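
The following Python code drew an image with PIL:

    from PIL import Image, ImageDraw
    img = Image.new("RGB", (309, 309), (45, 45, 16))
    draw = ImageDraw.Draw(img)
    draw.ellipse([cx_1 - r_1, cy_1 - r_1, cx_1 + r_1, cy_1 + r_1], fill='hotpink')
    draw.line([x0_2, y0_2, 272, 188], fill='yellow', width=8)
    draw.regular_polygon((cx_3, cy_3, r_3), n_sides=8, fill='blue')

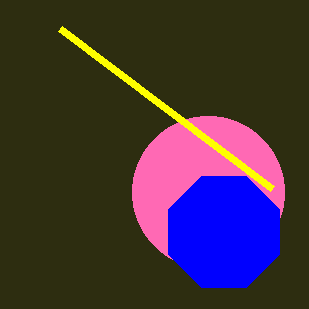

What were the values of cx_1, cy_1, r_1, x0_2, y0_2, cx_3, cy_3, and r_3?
cx_1 = 208, cy_1 = 192, r_1 = 76, x0_2 = 60, y0_2 = 28, cx_3 = 224, cy_3 = 232, r_3 = 60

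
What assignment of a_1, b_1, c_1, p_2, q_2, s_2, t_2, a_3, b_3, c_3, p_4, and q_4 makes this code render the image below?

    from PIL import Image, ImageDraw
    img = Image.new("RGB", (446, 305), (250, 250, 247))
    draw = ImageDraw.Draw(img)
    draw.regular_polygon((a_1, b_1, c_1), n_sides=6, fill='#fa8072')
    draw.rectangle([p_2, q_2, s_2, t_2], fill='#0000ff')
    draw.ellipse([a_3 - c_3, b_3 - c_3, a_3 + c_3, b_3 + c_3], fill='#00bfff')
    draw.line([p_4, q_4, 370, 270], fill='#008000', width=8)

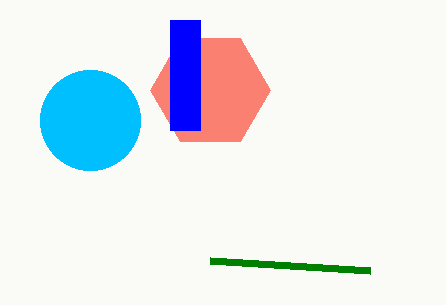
a_1 = 210
b_1 = 90
c_1 = 60
p_2 = 170
q_2 = 20
s_2 = 200
t_2 = 130
a_3 = 90
b_3 = 120
c_3 = 50
p_4 = 210
q_4 = 260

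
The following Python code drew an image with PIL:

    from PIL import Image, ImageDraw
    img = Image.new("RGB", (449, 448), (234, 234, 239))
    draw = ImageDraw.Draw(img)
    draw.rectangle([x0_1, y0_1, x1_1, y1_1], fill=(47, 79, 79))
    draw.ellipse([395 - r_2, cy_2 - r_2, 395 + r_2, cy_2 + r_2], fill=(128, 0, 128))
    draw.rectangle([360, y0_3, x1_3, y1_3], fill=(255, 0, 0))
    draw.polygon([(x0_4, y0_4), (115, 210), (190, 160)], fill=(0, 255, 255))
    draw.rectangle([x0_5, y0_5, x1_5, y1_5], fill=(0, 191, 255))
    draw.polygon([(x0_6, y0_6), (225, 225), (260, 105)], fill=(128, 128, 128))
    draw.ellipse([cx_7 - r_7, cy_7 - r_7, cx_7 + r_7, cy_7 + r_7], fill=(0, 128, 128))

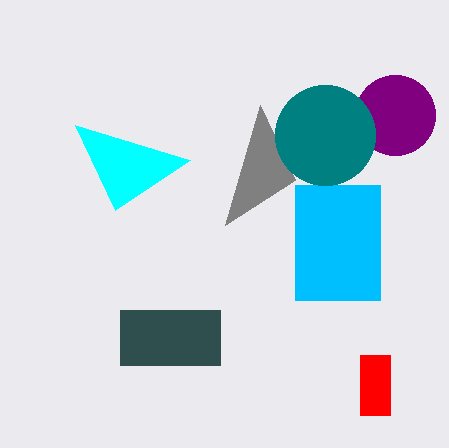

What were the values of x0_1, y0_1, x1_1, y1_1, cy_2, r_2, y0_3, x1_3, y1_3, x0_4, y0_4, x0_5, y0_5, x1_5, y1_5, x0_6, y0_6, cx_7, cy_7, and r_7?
x0_1 = 120; y0_1 = 310; x1_1 = 220; y1_1 = 365; cy_2 = 115; r_2 = 40; y0_3 = 355; x1_3 = 390; y1_3 = 415; x0_4 = 75; y0_4 = 125; x0_5 = 295; y0_5 = 185; x1_5 = 380; y1_5 = 300; x0_6 = 295; y0_6 = 180; cx_7 = 325; cy_7 = 135; r_7 = 50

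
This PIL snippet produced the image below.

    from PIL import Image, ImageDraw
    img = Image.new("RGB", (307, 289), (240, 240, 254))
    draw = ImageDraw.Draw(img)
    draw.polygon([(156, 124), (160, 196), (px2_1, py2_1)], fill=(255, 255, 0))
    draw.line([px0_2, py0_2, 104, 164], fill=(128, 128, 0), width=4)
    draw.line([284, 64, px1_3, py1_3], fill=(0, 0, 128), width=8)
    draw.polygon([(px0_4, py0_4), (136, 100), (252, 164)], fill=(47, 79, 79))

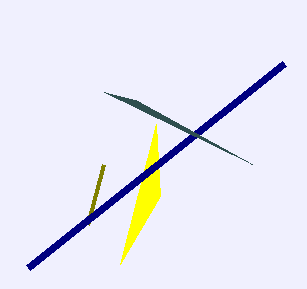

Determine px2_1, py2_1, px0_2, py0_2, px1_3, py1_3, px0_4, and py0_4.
px2_1 = 120
py2_1 = 264
px0_2 = 88
py0_2 = 224
px1_3 = 28
py1_3 = 268
px0_4 = 104
py0_4 = 92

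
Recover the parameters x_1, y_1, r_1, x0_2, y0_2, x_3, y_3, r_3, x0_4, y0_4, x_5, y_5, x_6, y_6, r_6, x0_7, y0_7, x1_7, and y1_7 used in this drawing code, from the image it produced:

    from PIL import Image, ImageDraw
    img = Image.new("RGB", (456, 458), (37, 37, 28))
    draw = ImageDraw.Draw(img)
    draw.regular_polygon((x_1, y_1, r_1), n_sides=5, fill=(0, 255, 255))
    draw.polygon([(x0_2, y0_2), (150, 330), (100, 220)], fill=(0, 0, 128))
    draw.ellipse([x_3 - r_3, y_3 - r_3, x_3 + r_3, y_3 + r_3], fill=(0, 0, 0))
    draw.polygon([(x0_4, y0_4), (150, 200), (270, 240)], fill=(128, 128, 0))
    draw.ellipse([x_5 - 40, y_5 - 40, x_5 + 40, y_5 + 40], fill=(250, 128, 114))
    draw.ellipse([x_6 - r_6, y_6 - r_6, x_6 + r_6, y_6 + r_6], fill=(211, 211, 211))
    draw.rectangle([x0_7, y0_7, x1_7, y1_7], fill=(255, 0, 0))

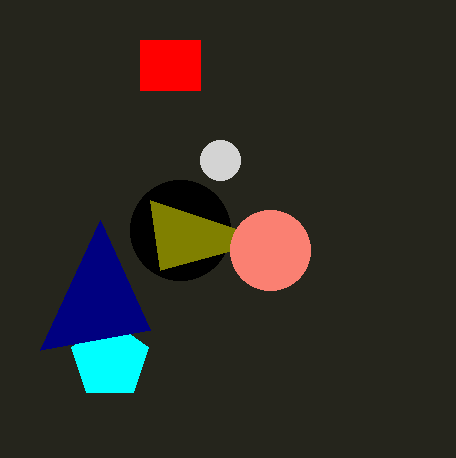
x_1 = 110, y_1 = 360, r_1 = 40, x0_2 = 40, y0_2 = 350, x_3 = 180, y_3 = 230, r_3 = 50, x0_4 = 160, y0_4 = 270, x_5 = 270, y_5 = 250, x_6 = 220, y_6 = 160, r_6 = 20, x0_7 = 140, y0_7 = 40, x1_7 = 200, y1_7 = 90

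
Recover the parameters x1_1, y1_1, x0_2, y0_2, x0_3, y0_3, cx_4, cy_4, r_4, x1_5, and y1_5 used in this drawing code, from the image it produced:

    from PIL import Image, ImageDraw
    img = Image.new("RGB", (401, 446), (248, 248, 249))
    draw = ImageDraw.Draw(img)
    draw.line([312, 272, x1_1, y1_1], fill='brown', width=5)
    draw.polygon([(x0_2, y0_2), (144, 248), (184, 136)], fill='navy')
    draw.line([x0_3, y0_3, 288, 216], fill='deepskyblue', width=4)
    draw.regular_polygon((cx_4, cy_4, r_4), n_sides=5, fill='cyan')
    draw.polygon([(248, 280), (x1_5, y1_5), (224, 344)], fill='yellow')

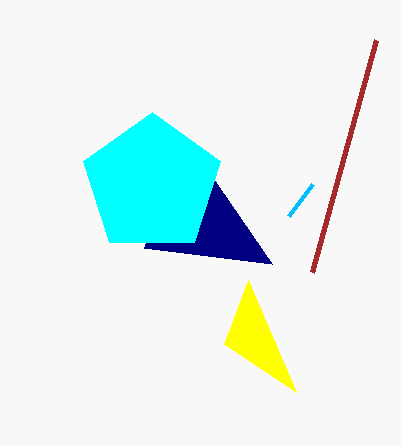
x1_1 = 376, y1_1 = 40, x0_2 = 272, y0_2 = 264, x0_3 = 312, y0_3 = 184, cx_4 = 152, cy_4 = 184, r_4 = 72, x1_5 = 296, y1_5 = 392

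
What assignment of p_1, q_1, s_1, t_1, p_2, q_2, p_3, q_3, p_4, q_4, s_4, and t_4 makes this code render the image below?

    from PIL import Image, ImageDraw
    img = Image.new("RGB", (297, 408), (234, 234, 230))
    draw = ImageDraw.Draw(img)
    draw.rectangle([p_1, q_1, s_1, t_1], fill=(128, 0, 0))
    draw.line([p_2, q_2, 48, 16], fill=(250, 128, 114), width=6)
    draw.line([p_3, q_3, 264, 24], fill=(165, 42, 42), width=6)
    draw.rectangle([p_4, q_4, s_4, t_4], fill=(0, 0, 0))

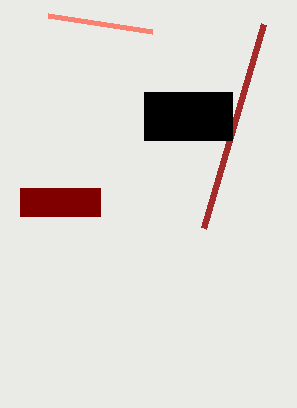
p_1 = 20
q_1 = 188
s_1 = 100
t_1 = 216
p_2 = 152
q_2 = 32
p_3 = 204
q_3 = 228
p_4 = 144
q_4 = 92
s_4 = 232
t_4 = 140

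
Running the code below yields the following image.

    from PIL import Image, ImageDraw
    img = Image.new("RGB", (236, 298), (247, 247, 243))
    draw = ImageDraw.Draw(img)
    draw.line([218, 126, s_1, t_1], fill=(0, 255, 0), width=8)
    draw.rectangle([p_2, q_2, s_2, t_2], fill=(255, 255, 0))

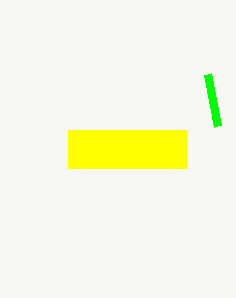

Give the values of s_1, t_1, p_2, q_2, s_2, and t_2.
s_1 = 208, t_1 = 74, p_2 = 68, q_2 = 130, s_2 = 186, t_2 = 168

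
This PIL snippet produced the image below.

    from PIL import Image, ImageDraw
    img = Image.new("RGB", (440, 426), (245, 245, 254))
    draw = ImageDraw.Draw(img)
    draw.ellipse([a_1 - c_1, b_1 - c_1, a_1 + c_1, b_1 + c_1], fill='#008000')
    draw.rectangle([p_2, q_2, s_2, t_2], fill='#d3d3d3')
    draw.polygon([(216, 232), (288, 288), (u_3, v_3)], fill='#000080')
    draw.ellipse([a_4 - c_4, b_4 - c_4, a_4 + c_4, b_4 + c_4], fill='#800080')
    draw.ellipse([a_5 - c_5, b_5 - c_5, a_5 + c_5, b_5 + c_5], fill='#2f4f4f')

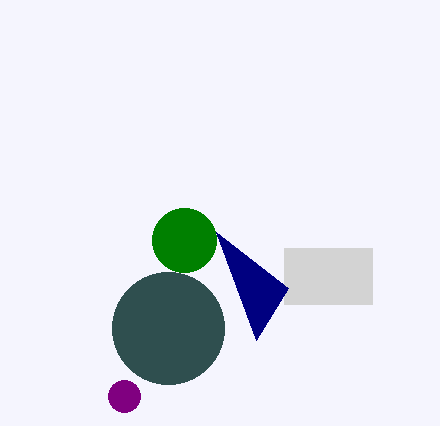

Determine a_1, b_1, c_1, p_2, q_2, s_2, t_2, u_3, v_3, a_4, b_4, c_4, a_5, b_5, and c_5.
a_1 = 184
b_1 = 240
c_1 = 32
p_2 = 284
q_2 = 248
s_2 = 372
t_2 = 304
u_3 = 256
v_3 = 340
a_4 = 124
b_4 = 396
c_4 = 16
a_5 = 168
b_5 = 328
c_5 = 56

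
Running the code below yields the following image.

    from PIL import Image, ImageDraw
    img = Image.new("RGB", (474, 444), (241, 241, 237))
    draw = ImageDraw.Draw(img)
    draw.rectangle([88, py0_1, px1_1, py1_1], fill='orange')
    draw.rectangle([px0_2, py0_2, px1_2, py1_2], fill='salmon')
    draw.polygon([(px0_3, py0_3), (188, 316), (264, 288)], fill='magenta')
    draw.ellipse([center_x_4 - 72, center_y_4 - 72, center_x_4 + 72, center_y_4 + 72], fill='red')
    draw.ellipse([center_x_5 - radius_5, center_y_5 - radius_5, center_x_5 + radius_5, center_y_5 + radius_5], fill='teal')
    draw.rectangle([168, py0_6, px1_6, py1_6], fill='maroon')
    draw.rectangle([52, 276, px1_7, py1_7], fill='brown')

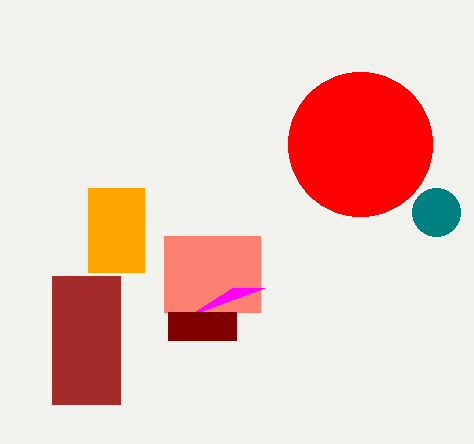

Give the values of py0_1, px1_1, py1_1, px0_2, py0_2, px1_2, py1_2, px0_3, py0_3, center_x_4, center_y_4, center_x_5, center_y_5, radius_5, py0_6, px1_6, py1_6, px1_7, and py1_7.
py0_1 = 188
px1_1 = 144
py1_1 = 272
px0_2 = 164
py0_2 = 236
px1_2 = 260
py1_2 = 312
px0_3 = 232
py0_3 = 288
center_x_4 = 360
center_y_4 = 144
center_x_5 = 436
center_y_5 = 212
radius_5 = 24
py0_6 = 312
px1_6 = 236
py1_6 = 340
px1_7 = 120
py1_7 = 404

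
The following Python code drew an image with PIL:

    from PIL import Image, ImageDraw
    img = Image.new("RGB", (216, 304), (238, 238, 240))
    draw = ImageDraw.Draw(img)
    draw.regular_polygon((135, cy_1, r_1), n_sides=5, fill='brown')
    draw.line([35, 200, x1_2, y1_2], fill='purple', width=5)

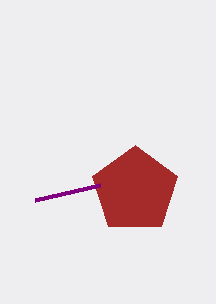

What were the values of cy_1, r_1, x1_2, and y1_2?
cy_1 = 190, r_1 = 45, x1_2 = 100, y1_2 = 185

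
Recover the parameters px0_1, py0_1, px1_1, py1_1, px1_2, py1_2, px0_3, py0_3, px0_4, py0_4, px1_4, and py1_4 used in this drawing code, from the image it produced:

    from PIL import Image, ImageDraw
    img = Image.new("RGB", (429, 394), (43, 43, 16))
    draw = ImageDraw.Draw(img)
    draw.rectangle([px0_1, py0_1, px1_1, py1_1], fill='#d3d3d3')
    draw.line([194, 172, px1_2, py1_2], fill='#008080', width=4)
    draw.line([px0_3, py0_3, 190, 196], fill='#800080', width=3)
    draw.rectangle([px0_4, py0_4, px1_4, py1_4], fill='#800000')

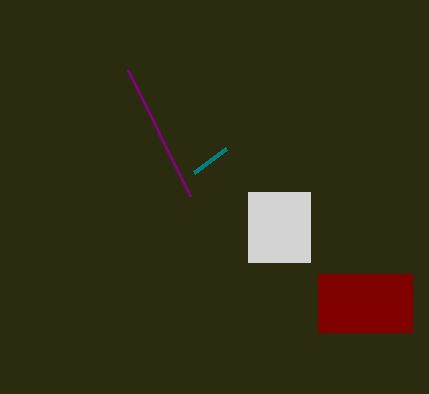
px0_1 = 248; py0_1 = 192; px1_1 = 310; py1_1 = 262; px1_2 = 226; py1_2 = 148; px0_3 = 128; py0_3 = 70; px0_4 = 318; py0_4 = 274; px1_4 = 412; py1_4 = 332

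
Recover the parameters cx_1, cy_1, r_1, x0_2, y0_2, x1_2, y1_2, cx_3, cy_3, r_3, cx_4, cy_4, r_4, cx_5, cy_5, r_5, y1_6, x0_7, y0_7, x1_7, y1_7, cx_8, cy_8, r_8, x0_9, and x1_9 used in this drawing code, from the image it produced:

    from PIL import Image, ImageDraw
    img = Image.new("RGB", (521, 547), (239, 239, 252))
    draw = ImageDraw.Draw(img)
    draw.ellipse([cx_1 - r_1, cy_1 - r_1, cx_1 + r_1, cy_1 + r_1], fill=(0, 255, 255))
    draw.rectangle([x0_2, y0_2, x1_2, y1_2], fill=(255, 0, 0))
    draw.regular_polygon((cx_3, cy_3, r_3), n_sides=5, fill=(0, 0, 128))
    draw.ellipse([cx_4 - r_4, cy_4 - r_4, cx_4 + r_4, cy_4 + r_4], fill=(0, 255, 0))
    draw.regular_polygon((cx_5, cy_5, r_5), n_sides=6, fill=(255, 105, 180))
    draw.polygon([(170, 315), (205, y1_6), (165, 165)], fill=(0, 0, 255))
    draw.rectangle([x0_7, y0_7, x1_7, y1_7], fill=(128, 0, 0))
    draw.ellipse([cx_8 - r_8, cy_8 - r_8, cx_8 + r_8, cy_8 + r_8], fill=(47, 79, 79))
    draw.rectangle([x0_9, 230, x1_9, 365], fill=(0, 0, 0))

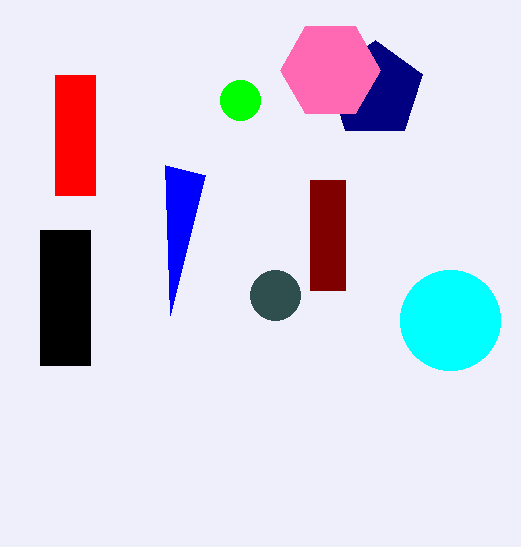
cx_1 = 450, cy_1 = 320, r_1 = 50, x0_2 = 55, y0_2 = 75, x1_2 = 95, y1_2 = 195, cx_3 = 375, cy_3 = 90, r_3 = 50, cx_4 = 240, cy_4 = 100, r_4 = 20, cx_5 = 330, cy_5 = 70, r_5 = 50, y1_6 = 175, x0_7 = 310, y0_7 = 180, x1_7 = 345, y1_7 = 290, cx_8 = 275, cy_8 = 295, r_8 = 25, x0_9 = 40, x1_9 = 90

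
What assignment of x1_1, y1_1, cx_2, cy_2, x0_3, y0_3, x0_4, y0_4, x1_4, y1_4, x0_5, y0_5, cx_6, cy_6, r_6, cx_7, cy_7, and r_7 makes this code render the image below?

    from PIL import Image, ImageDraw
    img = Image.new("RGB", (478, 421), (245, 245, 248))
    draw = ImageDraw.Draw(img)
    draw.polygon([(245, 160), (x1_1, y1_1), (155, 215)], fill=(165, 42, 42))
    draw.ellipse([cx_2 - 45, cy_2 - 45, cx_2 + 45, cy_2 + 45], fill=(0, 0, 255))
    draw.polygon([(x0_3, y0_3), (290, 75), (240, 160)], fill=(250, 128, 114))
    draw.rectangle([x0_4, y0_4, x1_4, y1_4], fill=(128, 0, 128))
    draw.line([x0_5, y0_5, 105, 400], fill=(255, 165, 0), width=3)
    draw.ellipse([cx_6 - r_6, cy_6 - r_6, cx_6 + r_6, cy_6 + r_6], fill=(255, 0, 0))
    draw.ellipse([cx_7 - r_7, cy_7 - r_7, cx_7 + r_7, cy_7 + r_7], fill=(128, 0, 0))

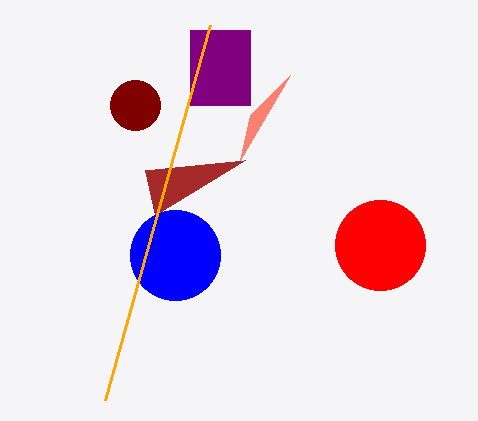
x1_1 = 145
y1_1 = 170
cx_2 = 175
cy_2 = 255
x0_3 = 250
y0_3 = 115
x0_4 = 190
y0_4 = 30
x1_4 = 250
y1_4 = 105
x0_5 = 210
y0_5 = 25
cx_6 = 380
cy_6 = 245
r_6 = 45
cx_7 = 135
cy_7 = 105
r_7 = 25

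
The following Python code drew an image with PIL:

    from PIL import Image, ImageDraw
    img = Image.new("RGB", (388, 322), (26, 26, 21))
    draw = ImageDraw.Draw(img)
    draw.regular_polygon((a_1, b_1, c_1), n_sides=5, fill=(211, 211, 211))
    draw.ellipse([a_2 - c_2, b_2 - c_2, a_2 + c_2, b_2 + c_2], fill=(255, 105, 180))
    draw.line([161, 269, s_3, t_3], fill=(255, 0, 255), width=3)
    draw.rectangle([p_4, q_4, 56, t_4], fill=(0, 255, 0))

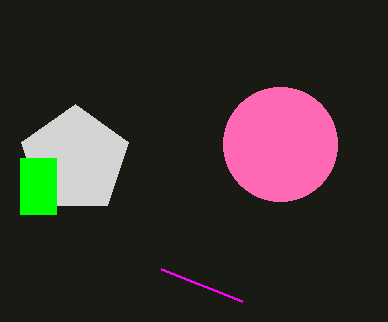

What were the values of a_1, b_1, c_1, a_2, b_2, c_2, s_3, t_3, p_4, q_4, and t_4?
a_1 = 75; b_1 = 160; c_1 = 56; a_2 = 280; b_2 = 144; c_2 = 57; s_3 = 242; t_3 = 301; p_4 = 20; q_4 = 158; t_4 = 214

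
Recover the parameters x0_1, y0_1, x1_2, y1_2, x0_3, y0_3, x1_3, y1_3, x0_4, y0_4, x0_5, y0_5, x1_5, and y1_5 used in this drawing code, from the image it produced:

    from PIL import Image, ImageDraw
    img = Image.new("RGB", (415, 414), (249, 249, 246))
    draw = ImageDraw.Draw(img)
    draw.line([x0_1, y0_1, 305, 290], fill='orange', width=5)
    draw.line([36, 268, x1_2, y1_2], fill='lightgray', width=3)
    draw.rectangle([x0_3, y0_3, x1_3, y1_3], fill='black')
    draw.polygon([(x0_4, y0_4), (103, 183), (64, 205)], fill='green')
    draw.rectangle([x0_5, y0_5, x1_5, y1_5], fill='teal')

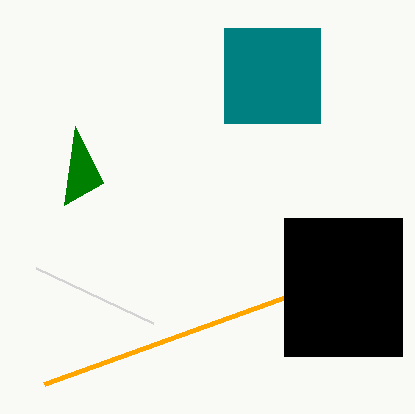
x0_1 = 44; y0_1 = 384; x1_2 = 153; y1_2 = 323; x0_3 = 284; y0_3 = 218; x1_3 = 402; y1_3 = 356; x0_4 = 75; y0_4 = 126; x0_5 = 224; y0_5 = 28; x1_5 = 320; y1_5 = 123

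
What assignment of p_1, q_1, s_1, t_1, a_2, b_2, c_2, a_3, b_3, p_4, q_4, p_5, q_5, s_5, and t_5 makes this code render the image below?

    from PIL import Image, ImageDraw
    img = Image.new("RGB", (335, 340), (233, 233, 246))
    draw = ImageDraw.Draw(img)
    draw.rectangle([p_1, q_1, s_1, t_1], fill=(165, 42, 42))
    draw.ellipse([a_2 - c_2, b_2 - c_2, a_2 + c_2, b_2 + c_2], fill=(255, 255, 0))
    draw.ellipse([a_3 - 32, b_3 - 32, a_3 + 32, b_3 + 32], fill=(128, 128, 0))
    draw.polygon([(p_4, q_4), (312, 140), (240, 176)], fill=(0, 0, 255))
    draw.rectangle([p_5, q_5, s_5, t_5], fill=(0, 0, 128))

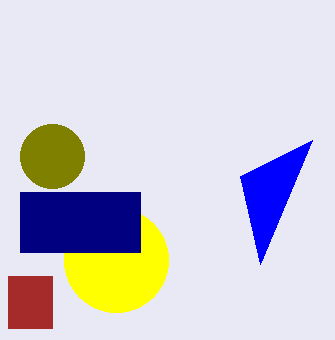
p_1 = 8
q_1 = 276
s_1 = 52
t_1 = 328
a_2 = 116
b_2 = 260
c_2 = 52
a_3 = 52
b_3 = 156
p_4 = 260
q_4 = 264
p_5 = 20
q_5 = 192
s_5 = 140
t_5 = 252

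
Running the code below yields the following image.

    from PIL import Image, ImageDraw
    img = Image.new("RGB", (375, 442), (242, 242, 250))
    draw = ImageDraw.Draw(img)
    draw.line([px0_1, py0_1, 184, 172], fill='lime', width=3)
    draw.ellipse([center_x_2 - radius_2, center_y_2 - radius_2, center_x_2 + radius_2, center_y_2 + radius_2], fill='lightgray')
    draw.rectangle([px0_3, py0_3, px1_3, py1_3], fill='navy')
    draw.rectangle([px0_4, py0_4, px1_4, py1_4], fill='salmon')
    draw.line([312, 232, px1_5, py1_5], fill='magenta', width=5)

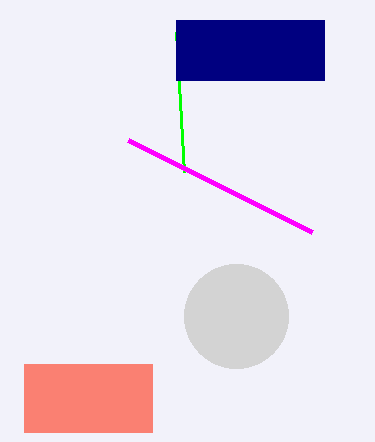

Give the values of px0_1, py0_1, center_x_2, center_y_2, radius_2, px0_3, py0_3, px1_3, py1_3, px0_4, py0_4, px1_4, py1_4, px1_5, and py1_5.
px0_1 = 176
py0_1 = 32
center_x_2 = 236
center_y_2 = 316
radius_2 = 52
px0_3 = 176
py0_3 = 20
px1_3 = 324
py1_3 = 80
px0_4 = 24
py0_4 = 364
px1_4 = 152
py1_4 = 432
px1_5 = 128
py1_5 = 140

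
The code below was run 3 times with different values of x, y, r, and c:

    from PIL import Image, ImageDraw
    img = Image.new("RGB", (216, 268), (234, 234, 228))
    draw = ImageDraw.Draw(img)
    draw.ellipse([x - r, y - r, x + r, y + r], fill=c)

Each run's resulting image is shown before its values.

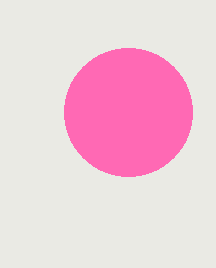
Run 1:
x = 128
y = 112
r = 64
c = 'hotpink'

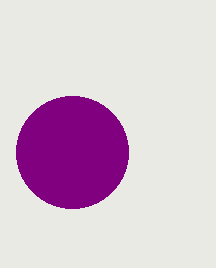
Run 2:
x = 72; y = 152; r = 56; c = 'purple'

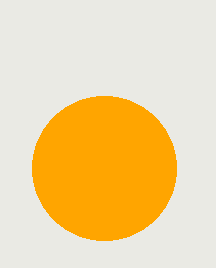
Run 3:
x = 104, y = 168, r = 72, c = 'orange'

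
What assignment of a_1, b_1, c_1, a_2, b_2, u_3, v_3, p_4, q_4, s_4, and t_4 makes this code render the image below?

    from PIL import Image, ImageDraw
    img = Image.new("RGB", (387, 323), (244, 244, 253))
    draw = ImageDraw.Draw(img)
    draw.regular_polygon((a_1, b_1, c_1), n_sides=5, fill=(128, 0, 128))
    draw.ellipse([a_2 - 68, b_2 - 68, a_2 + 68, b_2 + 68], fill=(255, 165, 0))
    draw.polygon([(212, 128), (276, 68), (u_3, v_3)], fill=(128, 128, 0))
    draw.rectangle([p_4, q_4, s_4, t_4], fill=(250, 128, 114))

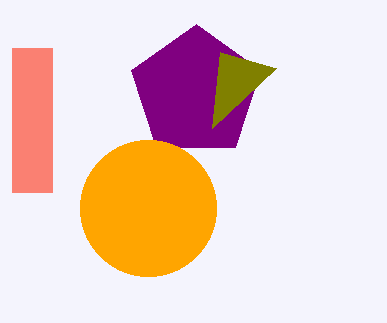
a_1 = 196; b_1 = 92; c_1 = 68; a_2 = 148; b_2 = 208; u_3 = 220; v_3 = 52; p_4 = 12; q_4 = 48; s_4 = 52; t_4 = 192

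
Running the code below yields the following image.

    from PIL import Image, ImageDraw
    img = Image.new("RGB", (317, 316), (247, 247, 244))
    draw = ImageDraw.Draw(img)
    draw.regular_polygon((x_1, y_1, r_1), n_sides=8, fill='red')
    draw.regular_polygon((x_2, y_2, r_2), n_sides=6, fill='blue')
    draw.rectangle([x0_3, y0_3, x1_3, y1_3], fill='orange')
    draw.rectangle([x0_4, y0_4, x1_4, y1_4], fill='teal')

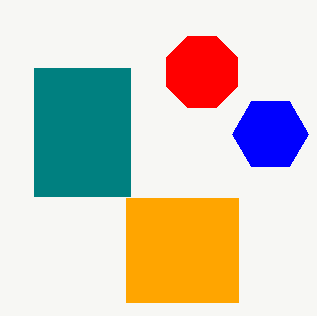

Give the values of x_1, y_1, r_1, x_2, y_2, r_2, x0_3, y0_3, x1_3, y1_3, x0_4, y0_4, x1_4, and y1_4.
x_1 = 202
y_1 = 72
r_1 = 38
x_2 = 270
y_2 = 134
r_2 = 38
x0_3 = 126
y0_3 = 198
x1_3 = 238
y1_3 = 302
x0_4 = 34
y0_4 = 68
x1_4 = 130
y1_4 = 196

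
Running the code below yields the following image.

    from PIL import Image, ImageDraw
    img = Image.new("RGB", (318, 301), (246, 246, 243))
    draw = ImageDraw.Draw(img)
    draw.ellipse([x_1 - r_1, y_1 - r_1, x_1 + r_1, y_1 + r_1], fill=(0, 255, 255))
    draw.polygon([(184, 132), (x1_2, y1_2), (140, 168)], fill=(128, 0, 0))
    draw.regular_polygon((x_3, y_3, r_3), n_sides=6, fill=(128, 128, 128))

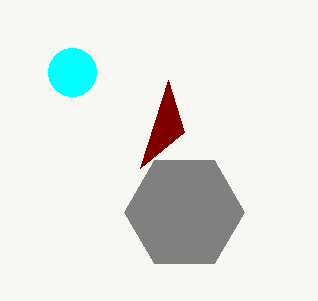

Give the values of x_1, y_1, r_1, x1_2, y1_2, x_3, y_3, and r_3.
x_1 = 72, y_1 = 72, r_1 = 24, x1_2 = 168, y1_2 = 80, x_3 = 184, y_3 = 212, r_3 = 60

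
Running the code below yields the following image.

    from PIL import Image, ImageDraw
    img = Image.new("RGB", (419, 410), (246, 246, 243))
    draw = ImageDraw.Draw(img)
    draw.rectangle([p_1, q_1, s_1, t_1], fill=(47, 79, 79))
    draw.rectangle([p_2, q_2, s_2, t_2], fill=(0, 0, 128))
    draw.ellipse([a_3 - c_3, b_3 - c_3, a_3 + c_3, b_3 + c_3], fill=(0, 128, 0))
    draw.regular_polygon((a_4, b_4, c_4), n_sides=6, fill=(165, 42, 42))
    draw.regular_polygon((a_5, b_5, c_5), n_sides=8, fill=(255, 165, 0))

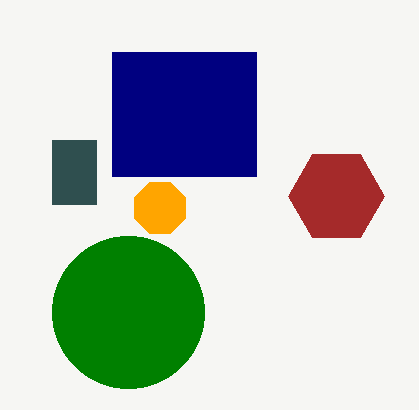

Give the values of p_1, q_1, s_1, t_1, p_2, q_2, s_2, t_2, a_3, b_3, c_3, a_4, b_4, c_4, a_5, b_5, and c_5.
p_1 = 52; q_1 = 140; s_1 = 96; t_1 = 204; p_2 = 112; q_2 = 52; s_2 = 256; t_2 = 176; a_3 = 128; b_3 = 312; c_3 = 76; a_4 = 336; b_4 = 196; c_4 = 48; a_5 = 160; b_5 = 208; c_5 = 28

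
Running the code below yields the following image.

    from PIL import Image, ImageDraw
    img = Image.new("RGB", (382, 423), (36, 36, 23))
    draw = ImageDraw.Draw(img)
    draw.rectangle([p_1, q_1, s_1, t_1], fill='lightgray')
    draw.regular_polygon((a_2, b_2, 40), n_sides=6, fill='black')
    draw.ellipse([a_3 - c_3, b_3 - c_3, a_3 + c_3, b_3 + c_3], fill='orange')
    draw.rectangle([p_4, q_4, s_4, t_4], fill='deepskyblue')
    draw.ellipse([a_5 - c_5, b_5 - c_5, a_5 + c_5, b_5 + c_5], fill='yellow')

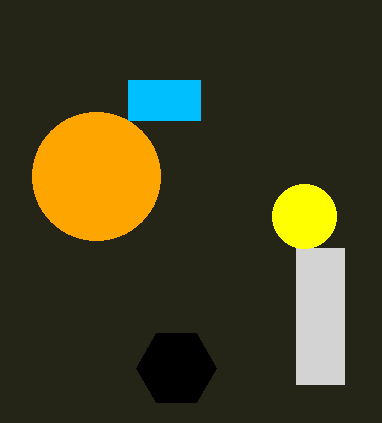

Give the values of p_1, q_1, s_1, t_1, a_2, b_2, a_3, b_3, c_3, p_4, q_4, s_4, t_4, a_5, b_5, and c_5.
p_1 = 296; q_1 = 248; s_1 = 344; t_1 = 384; a_2 = 176; b_2 = 368; a_3 = 96; b_3 = 176; c_3 = 64; p_4 = 128; q_4 = 80; s_4 = 200; t_4 = 120; a_5 = 304; b_5 = 216; c_5 = 32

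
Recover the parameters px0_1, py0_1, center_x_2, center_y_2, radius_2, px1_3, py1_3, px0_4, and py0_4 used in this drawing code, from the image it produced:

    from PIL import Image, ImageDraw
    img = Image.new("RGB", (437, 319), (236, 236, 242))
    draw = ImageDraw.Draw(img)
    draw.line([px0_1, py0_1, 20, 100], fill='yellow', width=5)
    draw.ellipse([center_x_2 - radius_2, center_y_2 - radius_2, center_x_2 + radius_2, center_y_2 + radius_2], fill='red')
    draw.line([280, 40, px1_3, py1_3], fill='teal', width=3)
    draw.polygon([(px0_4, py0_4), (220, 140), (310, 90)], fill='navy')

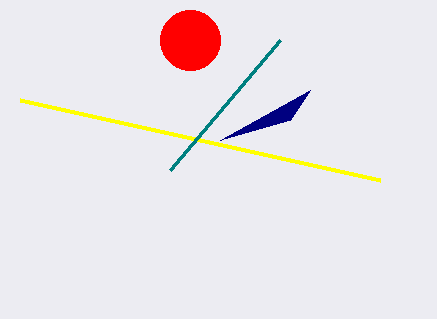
px0_1 = 380; py0_1 = 180; center_x_2 = 190; center_y_2 = 40; radius_2 = 30; px1_3 = 170; py1_3 = 170; px0_4 = 290; py0_4 = 120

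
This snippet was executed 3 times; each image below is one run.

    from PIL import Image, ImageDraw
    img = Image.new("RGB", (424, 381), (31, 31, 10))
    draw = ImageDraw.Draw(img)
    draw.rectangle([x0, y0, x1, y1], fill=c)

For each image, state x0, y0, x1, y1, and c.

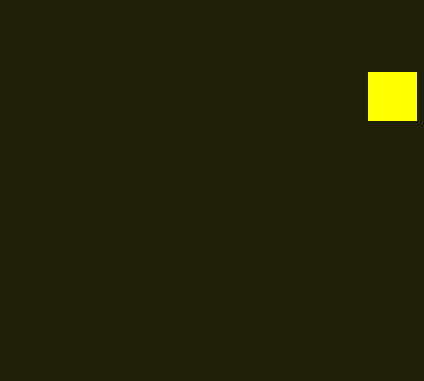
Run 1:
x0 = 368, y0 = 72, x1 = 416, y1 = 120, c = 'yellow'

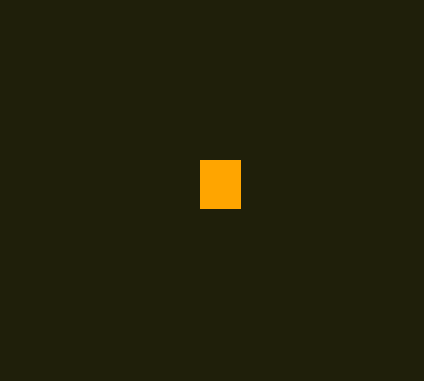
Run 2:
x0 = 200
y0 = 160
x1 = 240
y1 = 208
c = 'orange'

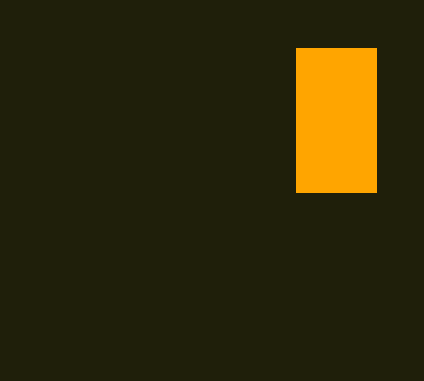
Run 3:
x0 = 296; y0 = 48; x1 = 376; y1 = 192; c = 'orange'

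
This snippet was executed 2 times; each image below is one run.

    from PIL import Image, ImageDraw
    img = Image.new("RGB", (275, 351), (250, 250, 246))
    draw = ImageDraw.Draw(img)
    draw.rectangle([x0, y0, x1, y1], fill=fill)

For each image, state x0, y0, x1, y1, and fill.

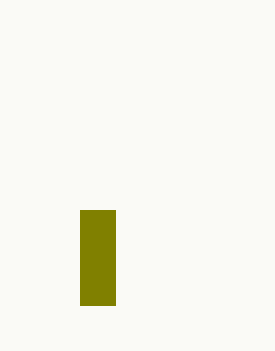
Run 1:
x0 = 80
y0 = 210
x1 = 115
y1 = 305
fill = 'olive'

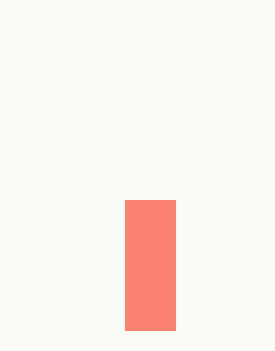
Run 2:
x0 = 125; y0 = 200; x1 = 175; y1 = 330; fill = 'salmon'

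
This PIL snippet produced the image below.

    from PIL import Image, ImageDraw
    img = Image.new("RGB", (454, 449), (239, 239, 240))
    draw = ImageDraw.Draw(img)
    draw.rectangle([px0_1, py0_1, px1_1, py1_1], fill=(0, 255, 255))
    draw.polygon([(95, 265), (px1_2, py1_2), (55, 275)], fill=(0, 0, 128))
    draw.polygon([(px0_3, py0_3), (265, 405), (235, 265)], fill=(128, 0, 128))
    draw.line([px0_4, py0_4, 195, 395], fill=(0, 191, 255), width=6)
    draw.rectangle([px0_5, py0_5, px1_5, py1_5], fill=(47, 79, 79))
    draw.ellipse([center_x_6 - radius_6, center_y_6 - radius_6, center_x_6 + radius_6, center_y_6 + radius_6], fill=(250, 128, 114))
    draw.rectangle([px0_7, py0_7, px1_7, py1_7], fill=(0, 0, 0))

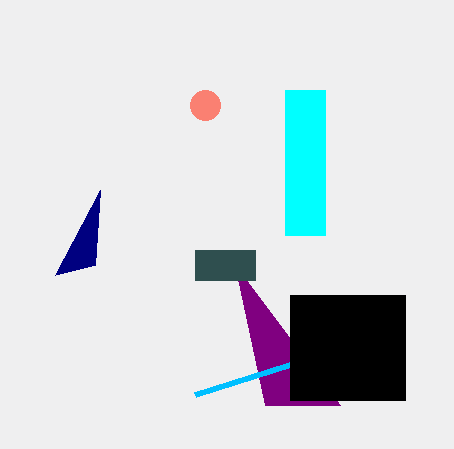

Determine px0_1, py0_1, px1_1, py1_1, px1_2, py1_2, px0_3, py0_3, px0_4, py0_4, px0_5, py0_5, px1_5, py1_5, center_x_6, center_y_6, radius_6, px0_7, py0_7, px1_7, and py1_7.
px0_1 = 285
py0_1 = 90
px1_1 = 325
py1_1 = 235
px1_2 = 100
py1_2 = 190
px0_3 = 340
py0_3 = 405
px0_4 = 290
py0_4 = 365
px0_5 = 195
py0_5 = 250
px1_5 = 255
py1_5 = 280
center_x_6 = 205
center_y_6 = 105
radius_6 = 15
px0_7 = 290
py0_7 = 295
px1_7 = 405
py1_7 = 400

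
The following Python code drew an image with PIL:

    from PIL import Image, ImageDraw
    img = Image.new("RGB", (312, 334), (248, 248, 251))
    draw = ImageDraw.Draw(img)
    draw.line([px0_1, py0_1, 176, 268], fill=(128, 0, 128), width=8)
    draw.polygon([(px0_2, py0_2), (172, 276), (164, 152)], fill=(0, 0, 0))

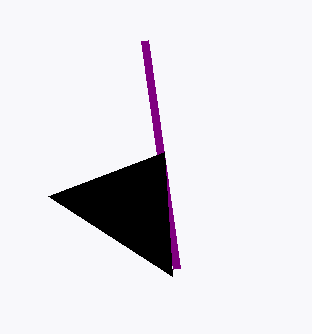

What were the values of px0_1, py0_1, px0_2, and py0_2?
px0_1 = 144; py0_1 = 40; px0_2 = 48; py0_2 = 196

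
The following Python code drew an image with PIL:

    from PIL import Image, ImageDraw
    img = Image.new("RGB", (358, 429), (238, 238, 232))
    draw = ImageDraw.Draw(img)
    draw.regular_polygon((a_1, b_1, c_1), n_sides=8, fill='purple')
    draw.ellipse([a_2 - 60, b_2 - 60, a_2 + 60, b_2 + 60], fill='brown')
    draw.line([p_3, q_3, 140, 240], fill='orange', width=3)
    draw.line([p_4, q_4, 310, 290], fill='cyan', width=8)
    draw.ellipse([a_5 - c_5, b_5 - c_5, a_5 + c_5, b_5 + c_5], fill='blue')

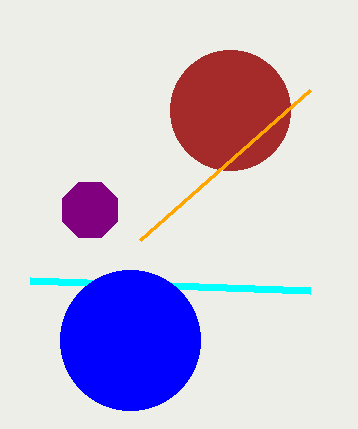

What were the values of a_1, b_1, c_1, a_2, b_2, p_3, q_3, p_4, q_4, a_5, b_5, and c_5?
a_1 = 90; b_1 = 210; c_1 = 30; a_2 = 230; b_2 = 110; p_3 = 310; q_3 = 90; p_4 = 30; q_4 = 280; a_5 = 130; b_5 = 340; c_5 = 70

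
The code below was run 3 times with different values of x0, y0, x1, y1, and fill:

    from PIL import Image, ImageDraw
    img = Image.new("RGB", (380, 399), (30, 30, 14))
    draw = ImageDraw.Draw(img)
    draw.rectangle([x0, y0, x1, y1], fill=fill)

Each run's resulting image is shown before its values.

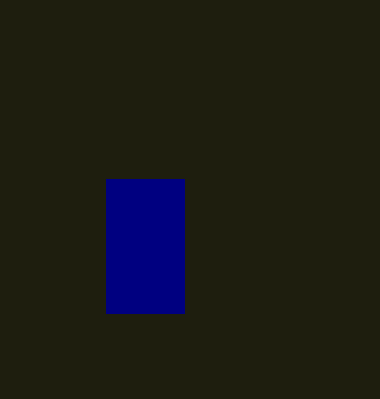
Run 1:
x0 = 106, y0 = 179, x1 = 184, y1 = 313, fill = 'navy'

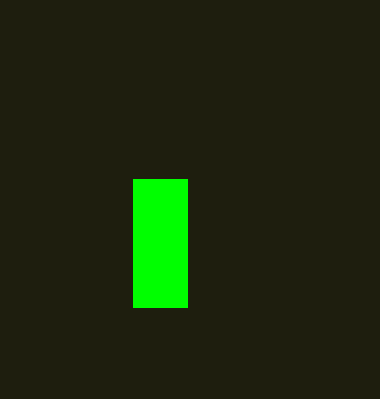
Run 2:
x0 = 133; y0 = 179; x1 = 187; y1 = 307; fill = 'lime'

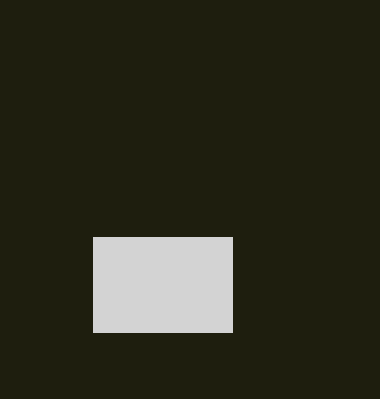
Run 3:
x0 = 93, y0 = 237, x1 = 232, y1 = 332, fill = 'lightgray'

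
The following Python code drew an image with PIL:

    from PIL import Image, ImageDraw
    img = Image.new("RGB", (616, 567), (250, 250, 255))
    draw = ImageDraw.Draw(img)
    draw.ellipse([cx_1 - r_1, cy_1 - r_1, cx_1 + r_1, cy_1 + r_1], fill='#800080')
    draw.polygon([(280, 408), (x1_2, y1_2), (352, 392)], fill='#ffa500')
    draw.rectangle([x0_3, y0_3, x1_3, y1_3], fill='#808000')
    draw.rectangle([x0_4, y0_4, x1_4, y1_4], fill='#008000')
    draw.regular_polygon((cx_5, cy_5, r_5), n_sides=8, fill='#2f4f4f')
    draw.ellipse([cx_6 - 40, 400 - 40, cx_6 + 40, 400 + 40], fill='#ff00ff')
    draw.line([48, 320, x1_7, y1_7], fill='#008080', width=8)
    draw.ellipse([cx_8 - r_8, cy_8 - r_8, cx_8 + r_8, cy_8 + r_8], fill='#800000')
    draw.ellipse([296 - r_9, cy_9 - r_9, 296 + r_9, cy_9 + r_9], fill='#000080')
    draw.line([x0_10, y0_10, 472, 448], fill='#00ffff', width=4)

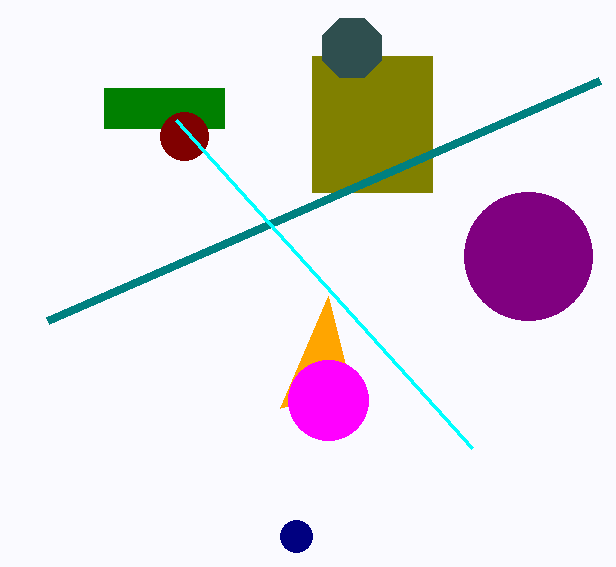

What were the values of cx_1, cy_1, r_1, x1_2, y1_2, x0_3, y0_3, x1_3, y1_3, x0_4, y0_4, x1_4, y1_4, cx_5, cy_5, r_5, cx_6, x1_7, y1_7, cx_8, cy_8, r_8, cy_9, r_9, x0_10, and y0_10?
cx_1 = 528; cy_1 = 256; r_1 = 64; x1_2 = 328; y1_2 = 296; x0_3 = 312; y0_3 = 56; x1_3 = 432; y1_3 = 192; x0_4 = 104; y0_4 = 88; x1_4 = 224; y1_4 = 128; cx_5 = 352; cy_5 = 48; r_5 = 32; cx_6 = 328; x1_7 = 600; y1_7 = 80; cx_8 = 184; cy_8 = 136; r_8 = 24; cy_9 = 536; r_9 = 16; x0_10 = 176; y0_10 = 120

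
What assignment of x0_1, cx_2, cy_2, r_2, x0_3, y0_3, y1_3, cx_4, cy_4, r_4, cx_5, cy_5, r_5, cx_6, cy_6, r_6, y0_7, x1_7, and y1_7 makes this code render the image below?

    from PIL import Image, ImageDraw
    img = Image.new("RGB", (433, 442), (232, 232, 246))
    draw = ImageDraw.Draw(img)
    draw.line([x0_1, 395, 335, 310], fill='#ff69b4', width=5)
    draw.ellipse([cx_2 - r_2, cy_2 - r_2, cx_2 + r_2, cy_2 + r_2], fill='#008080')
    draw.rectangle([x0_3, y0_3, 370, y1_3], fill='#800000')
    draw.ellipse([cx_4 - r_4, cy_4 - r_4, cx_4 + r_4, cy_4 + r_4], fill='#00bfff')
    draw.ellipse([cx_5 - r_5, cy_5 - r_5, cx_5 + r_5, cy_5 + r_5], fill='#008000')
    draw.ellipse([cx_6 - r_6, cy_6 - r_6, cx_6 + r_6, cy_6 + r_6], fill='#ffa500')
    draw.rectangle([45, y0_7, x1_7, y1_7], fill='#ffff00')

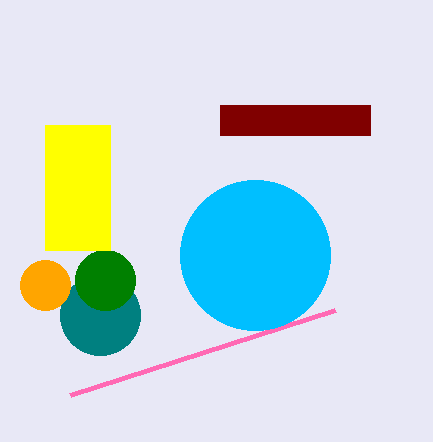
x0_1 = 70; cx_2 = 100; cy_2 = 315; r_2 = 40; x0_3 = 220; y0_3 = 105; y1_3 = 135; cx_4 = 255; cy_4 = 255; r_4 = 75; cx_5 = 105; cy_5 = 280; r_5 = 30; cx_6 = 45; cy_6 = 285; r_6 = 25; y0_7 = 125; x1_7 = 110; y1_7 = 250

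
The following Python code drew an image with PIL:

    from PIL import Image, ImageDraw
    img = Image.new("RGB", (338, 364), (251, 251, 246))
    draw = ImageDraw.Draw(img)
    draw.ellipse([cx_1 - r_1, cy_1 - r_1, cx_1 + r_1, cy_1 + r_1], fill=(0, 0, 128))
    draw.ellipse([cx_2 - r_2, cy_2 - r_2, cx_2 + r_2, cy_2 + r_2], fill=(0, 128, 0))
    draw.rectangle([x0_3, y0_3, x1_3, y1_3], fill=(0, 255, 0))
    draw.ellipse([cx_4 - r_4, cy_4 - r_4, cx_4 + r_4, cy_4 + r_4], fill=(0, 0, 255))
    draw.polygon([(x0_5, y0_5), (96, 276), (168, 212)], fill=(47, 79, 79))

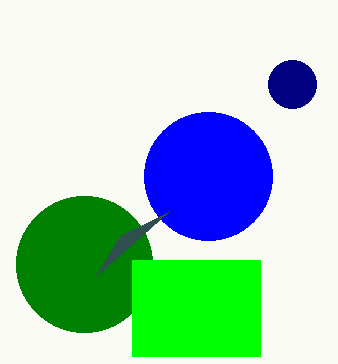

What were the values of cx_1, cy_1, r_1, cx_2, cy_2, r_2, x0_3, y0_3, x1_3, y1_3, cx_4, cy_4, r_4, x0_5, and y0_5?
cx_1 = 292, cy_1 = 84, r_1 = 24, cx_2 = 84, cy_2 = 264, r_2 = 68, x0_3 = 132, y0_3 = 260, x1_3 = 260, y1_3 = 356, cx_4 = 208, cy_4 = 176, r_4 = 64, x0_5 = 120, y0_5 = 236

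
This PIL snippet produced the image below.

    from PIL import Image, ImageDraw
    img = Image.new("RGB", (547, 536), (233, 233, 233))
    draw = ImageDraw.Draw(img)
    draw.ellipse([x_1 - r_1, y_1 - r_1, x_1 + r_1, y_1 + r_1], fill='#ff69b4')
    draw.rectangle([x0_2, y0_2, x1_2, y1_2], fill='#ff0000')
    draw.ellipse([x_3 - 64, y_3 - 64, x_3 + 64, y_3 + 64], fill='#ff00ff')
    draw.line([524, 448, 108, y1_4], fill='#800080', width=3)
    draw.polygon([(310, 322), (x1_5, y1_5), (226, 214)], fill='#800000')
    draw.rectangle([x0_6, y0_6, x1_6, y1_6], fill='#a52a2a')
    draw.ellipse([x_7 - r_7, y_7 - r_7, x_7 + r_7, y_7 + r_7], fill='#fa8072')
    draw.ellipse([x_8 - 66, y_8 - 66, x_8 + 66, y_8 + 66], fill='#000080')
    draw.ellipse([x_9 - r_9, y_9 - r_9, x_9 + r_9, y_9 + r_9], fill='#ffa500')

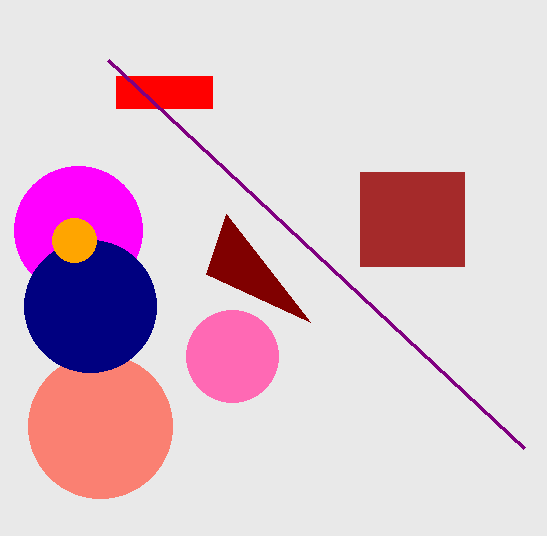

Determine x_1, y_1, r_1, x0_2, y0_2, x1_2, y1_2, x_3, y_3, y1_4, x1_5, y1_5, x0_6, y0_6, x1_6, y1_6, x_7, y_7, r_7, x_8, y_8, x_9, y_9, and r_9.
x_1 = 232
y_1 = 356
r_1 = 46
x0_2 = 116
y0_2 = 76
x1_2 = 212
y1_2 = 108
x_3 = 78
y_3 = 230
y1_4 = 60
x1_5 = 206
y1_5 = 274
x0_6 = 360
y0_6 = 172
x1_6 = 464
y1_6 = 266
x_7 = 100
y_7 = 426
r_7 = 72
x_8 = 90
y_8 = 306
x_9 = 74
y_9 = 240
r_9 = 22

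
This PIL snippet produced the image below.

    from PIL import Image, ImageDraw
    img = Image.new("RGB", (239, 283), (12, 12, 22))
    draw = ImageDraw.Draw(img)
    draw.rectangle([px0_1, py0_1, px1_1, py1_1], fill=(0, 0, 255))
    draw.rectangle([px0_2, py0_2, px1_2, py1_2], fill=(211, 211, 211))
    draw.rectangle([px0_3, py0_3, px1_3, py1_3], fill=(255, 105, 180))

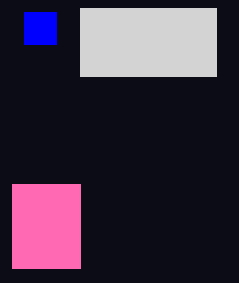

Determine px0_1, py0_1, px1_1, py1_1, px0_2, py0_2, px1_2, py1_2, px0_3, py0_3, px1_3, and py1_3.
px0_1 = 24, py0_1 = 12, px1_1 = 56, py1_1 = 44, px0_2 = 80, py0_2 = 8, px1_2 = 216, py1_2 = 76, px0_3 = 12, py0_3 = 184, px1_3 = 80, py1_3 = 268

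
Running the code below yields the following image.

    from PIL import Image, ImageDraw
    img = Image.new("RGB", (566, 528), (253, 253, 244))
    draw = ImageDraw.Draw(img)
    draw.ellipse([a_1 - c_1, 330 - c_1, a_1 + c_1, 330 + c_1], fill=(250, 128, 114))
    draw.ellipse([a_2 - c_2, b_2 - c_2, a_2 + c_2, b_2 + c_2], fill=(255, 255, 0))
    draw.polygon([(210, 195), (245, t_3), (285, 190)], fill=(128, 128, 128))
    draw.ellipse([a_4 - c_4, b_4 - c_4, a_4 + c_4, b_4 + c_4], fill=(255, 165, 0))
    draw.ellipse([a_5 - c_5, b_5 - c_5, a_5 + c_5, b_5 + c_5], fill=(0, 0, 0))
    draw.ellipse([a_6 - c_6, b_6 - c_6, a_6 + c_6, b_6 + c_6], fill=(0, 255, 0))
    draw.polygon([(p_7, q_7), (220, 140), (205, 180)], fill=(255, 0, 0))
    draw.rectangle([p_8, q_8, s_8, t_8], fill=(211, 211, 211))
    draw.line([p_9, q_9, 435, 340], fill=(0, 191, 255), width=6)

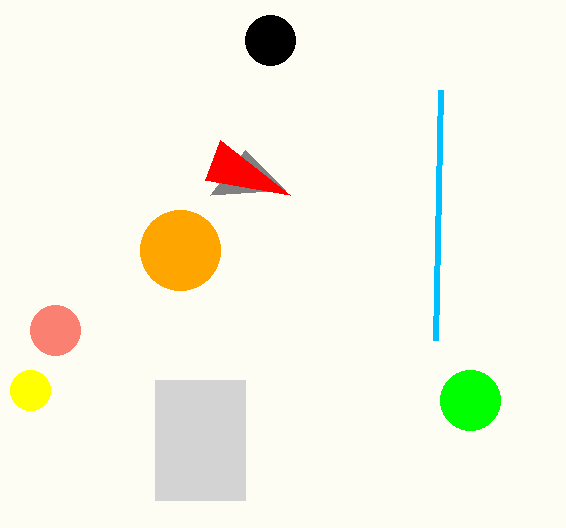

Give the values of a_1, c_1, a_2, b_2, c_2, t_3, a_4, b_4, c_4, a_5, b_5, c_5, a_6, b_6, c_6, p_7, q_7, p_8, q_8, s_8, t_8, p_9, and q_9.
a_1 = 55; c_1 = 25; a_2 = 30; b_2 = 390; c_2 = 20; t_3 = 150; a_4 = 180; b_4 = 250; c_4 = 40; a_5 = 270; b_5 = 40; c_5 = 25; a_6 = 470; b_6 = 400; c_6 = 30; p_7 = 290; q_7 = 195; p_8 = 155; q_8 = 380; s_8 = 245; t_8 = 500; p_9 = 440; q_9 = 90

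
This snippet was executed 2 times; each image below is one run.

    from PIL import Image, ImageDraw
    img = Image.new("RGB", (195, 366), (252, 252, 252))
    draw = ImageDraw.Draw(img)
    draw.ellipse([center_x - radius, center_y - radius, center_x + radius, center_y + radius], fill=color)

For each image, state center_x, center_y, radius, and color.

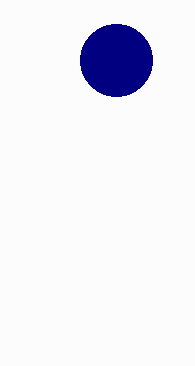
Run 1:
center_x = 116; center_y = 60; radius = 36; color = 'navy'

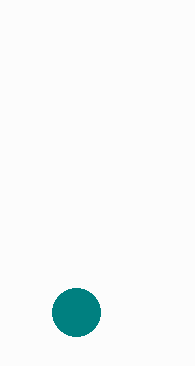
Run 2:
center_x = 76; center_y = 312; radius = 24; color = 'teal'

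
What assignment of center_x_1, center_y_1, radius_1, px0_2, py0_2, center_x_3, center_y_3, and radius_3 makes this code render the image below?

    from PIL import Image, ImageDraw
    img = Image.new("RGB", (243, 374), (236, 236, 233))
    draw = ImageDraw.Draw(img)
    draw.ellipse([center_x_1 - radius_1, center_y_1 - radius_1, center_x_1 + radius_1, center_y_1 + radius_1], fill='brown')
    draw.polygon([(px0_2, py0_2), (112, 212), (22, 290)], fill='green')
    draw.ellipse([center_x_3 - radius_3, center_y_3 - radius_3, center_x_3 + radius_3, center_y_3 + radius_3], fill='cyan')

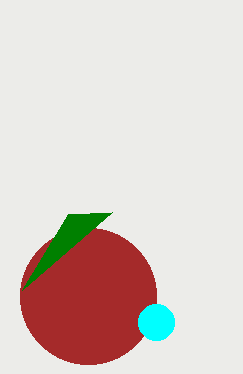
center_x_1 = 88; center_y_1 = 296; radius_1 = 68; px0_2 = 68; py0_2 = 214; center_x_3 = 156; center_y_3 = 322; radius_3 = 18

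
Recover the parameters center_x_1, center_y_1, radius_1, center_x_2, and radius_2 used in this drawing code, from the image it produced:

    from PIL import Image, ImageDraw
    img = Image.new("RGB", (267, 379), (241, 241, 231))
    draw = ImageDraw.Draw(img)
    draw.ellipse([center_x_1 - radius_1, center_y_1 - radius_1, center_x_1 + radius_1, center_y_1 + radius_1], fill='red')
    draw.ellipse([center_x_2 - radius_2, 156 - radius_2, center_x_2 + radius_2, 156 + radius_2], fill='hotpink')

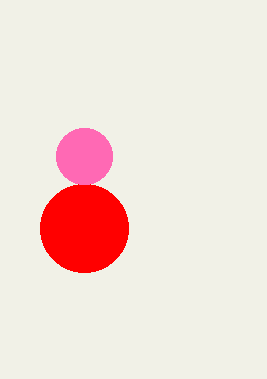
center_x_1 = 84
center_y_1 = 228
radius_1 = 44
center_x_2 = 84
radius_2 = 28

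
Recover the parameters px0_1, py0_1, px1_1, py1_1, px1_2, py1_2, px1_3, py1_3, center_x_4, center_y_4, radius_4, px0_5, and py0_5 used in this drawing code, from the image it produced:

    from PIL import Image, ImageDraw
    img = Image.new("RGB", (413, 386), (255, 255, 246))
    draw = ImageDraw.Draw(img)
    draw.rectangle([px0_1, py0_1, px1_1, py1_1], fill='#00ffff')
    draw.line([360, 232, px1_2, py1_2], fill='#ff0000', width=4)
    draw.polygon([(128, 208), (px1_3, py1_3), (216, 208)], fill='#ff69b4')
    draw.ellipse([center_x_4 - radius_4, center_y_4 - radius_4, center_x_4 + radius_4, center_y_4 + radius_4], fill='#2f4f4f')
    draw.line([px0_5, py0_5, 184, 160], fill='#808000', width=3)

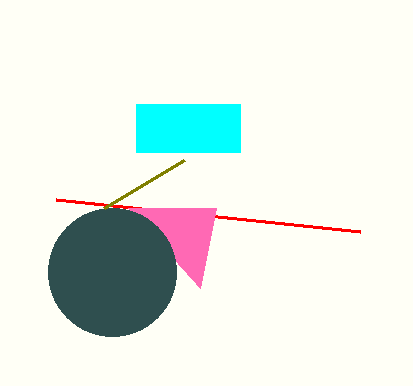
px0_1 = 136
py0_1 = 104
px1_1 = 240
py1_1 = 152
px1_2 = 56
py1_2 = 200
px1_3 = 200
py1_3 = 288
center_x_4 = 112
center_y_4 = 272
radius_4 = 64
px0_5 = 104
py0_5 = 208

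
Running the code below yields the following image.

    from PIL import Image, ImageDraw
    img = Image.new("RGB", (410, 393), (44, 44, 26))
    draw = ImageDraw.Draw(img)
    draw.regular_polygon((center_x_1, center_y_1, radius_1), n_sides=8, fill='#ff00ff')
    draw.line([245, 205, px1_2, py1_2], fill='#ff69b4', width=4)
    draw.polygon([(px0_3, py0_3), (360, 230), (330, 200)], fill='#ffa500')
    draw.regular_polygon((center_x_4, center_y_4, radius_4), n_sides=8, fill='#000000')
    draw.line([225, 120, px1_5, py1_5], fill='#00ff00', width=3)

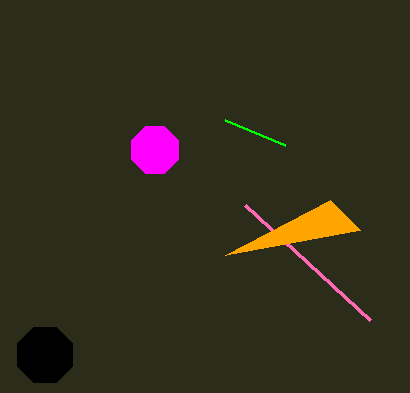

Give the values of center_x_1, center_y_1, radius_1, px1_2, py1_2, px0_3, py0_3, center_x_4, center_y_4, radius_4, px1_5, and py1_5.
center_x_1 = 155, center_y_1 = 150, radius_1 = 25, px1_2 = 370, py1_2 = 320, px0_3 = 225, py0_3 = 255, center_x_4 = 45, center_y_4 = 355, radius_4 = 30, px1_5 = 285, py1_5 = 145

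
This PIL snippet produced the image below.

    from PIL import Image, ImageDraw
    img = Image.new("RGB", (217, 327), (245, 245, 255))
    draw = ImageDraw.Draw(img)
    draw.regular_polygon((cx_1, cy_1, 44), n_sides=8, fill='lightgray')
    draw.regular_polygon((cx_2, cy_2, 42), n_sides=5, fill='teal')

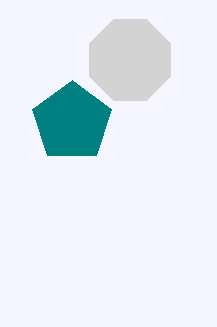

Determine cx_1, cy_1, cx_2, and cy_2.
cx_1 = 130; cy_1 = 60; cx_2 = 72; cy_2 = 122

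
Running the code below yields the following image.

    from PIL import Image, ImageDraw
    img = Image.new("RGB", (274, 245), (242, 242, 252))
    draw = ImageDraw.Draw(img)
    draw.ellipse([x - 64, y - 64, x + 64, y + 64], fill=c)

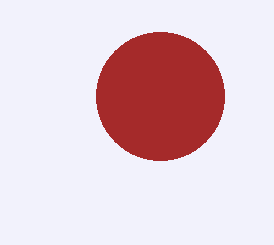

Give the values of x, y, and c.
x = 160
y = 96
c = 'brown'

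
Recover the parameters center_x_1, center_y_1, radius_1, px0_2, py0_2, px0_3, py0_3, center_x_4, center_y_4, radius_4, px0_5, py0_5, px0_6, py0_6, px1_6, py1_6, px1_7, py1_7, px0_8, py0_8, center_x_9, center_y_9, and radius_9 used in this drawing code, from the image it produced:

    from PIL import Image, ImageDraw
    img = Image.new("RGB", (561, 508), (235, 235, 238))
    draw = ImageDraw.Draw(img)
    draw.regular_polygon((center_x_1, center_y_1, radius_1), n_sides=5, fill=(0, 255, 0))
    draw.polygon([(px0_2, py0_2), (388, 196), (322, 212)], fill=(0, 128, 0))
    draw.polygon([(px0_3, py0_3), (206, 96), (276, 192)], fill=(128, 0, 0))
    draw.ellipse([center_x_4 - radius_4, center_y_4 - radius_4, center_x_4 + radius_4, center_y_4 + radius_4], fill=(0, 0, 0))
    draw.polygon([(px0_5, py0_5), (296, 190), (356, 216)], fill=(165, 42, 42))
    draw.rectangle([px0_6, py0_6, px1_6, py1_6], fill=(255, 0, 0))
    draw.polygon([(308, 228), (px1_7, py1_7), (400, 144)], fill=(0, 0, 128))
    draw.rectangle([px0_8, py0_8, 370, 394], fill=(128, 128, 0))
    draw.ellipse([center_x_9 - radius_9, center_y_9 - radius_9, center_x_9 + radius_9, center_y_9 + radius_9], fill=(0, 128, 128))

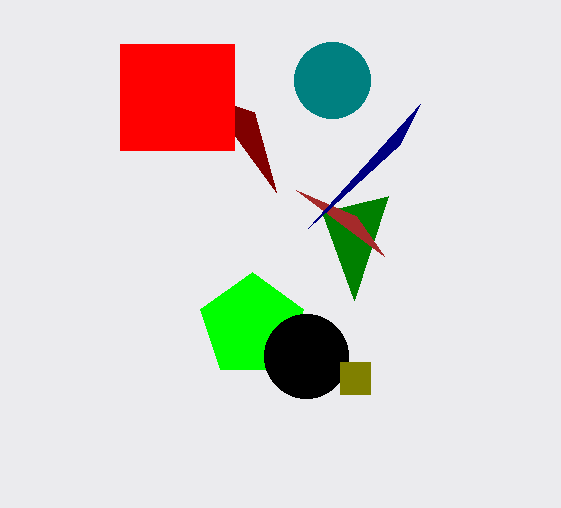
center_x_1 = 252, center_y_1 = 326, radius_1 = 54, px0_2 = 354, py0_2 = 300, px0_3 = 254, py0_3 = 112, center_x_4 = 306, center_y_4 = 356, radius_4 = 42, px0_5 = 384, py0_5 = 256, px0_6 = 120, py0_6 = 44, px1_6 = 234, py1_6 = 150, px1_7 = 420, py1_7 = 104, px0_8 = 340, py0_8 = 362, center_x_9 = 332, center_y_9 = 80, radius_9 = 38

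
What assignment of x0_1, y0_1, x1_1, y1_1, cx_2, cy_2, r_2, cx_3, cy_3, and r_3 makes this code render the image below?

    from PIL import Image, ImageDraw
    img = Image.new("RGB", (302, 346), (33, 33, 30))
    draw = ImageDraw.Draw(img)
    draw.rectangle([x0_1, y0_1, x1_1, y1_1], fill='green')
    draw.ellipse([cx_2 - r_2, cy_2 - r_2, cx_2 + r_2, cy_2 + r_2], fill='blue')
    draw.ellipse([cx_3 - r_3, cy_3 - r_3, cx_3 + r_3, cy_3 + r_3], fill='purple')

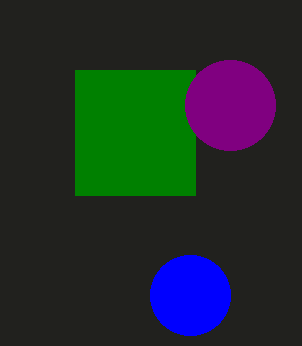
x0_1 = 75, y0_1 = 70, x1_1 = 195, y1_1 = 195, cx_2 = 190, cy_2 = 295, r_2 = 40, cx_3 = 230, cy_3 = 105, r_3 = 45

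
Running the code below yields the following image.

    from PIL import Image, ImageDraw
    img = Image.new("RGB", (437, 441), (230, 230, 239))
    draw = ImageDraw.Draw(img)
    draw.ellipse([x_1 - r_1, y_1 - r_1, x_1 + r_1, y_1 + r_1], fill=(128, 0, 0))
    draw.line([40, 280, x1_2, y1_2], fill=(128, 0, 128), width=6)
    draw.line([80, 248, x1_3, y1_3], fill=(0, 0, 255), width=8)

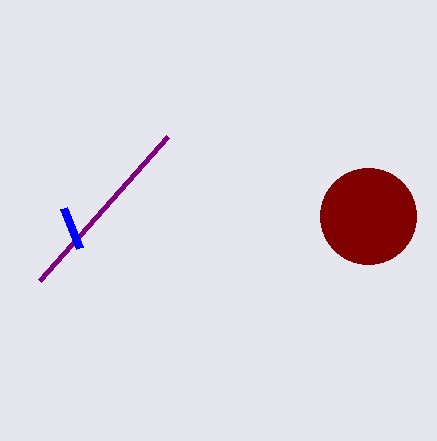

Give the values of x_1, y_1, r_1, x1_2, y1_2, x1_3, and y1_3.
x_1 = 368; y_1 = 216; r_1 = 48; x1_2 = 168; y1_2 = 136; x1_3 = 64; y1_3 = 208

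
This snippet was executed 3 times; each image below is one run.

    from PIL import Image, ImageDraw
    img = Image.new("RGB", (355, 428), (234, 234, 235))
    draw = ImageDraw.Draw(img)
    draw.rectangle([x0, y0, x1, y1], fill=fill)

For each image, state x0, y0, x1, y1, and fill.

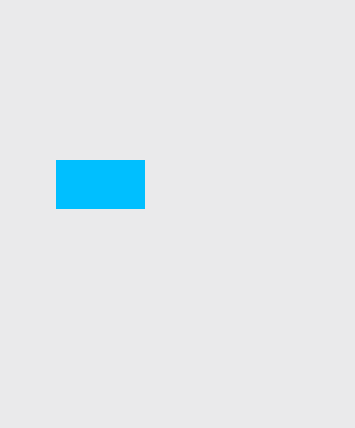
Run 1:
x0 = 56; y0 = 160; x1 = 144; y1 = 208; fill = 'deepskyblue'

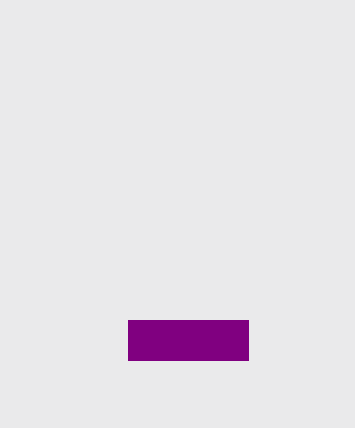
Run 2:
x0 = 128
y0 = 320
x1 = 248
y1 = 360
fill = 'purple'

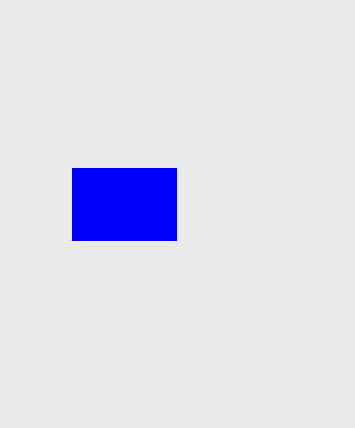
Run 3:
x0 = 72; y0 = 168; x1 = 176; y1 = 240; fill = 'blue'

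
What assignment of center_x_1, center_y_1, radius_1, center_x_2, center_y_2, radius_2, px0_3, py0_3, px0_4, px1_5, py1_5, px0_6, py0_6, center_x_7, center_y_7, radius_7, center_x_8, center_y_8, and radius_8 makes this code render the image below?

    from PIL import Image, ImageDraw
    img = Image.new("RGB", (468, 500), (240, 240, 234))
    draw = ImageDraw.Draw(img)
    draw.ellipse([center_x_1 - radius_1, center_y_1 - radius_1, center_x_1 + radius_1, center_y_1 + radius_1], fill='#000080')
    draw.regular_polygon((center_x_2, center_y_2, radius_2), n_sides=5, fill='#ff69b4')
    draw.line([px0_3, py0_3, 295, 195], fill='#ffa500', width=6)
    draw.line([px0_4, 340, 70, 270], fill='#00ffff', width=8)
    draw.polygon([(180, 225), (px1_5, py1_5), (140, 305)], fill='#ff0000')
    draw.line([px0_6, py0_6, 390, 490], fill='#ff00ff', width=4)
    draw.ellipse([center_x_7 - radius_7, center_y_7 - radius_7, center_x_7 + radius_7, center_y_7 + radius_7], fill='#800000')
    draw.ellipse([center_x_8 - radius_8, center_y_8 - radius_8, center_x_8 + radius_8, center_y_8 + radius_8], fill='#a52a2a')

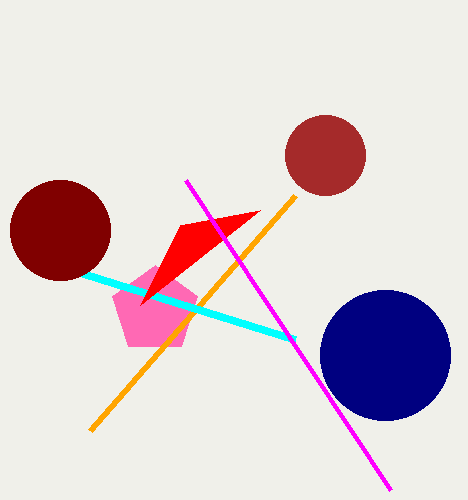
center_x_1 = 385, center_y_1 = 355, radius_1 = 65, center_x_2 = 155, center_y_2 = 310, radius_2 = 45, px0_3 = 90, py0_3 = 430, px0_4 = 295, px1_5 = 260, py1_5 = 210, px0_6 = 185, py0_6 = 180, center_x_7 = 60, center_y_7 = 230, radius_7 = 50, center_x_8 = 325, center_y_8 = 155, radius_8 = 40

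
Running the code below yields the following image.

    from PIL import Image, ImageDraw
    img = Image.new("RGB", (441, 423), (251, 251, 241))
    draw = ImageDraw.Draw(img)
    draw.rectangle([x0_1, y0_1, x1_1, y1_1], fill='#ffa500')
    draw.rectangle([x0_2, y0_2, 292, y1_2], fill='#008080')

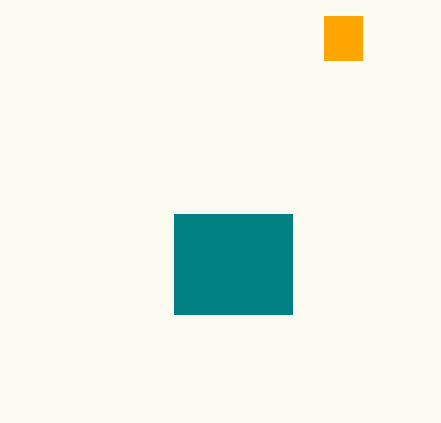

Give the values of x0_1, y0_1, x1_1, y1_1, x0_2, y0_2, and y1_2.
x0_1 = 324; y0_1 = 16; x1_1 = 362; y1_1 = 60; x0_2 = 174; y0_2 = 214; y1_2 = 314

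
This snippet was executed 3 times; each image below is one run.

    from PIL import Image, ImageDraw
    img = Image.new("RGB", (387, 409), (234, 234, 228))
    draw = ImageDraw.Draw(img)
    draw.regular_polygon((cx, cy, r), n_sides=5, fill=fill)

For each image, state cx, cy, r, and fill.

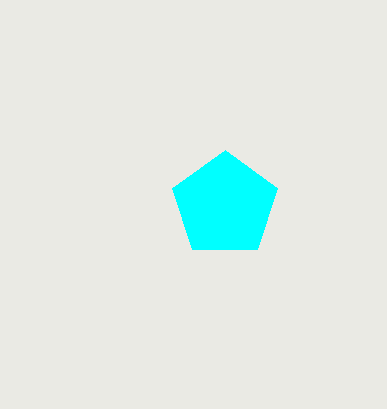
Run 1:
cx = 225, cy = 205, r = 55, fill = 'cyan'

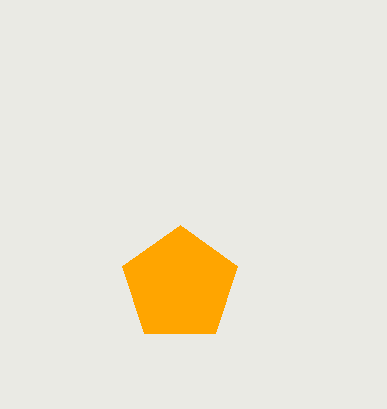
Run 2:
cx = 180; cy = 285; r = 60; fill = 'orange'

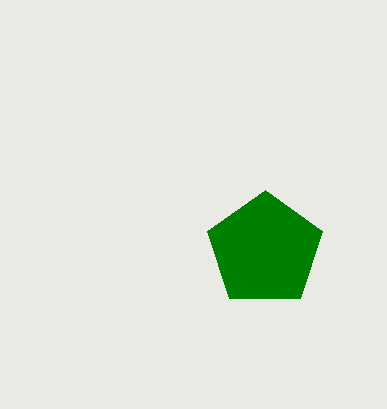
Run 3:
cx = 265; cy = 250; r = 60; fill = 'green'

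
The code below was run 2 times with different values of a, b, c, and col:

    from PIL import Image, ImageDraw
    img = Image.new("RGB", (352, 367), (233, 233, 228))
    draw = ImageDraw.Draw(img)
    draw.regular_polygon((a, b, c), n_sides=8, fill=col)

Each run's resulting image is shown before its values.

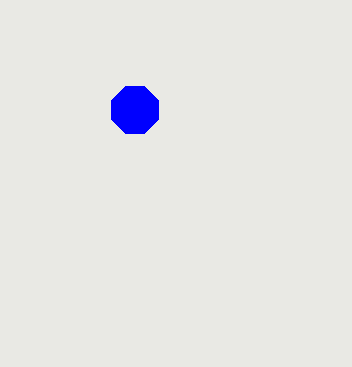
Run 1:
a = 135
b = 110
c = 25
col = 'blue'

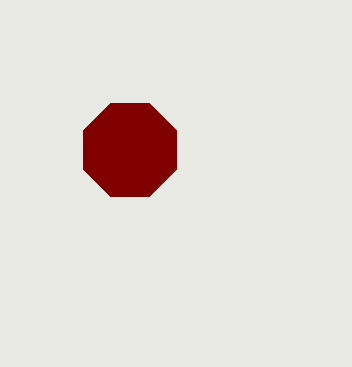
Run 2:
a = 130, b = 150, c = 50, col = 'maroon'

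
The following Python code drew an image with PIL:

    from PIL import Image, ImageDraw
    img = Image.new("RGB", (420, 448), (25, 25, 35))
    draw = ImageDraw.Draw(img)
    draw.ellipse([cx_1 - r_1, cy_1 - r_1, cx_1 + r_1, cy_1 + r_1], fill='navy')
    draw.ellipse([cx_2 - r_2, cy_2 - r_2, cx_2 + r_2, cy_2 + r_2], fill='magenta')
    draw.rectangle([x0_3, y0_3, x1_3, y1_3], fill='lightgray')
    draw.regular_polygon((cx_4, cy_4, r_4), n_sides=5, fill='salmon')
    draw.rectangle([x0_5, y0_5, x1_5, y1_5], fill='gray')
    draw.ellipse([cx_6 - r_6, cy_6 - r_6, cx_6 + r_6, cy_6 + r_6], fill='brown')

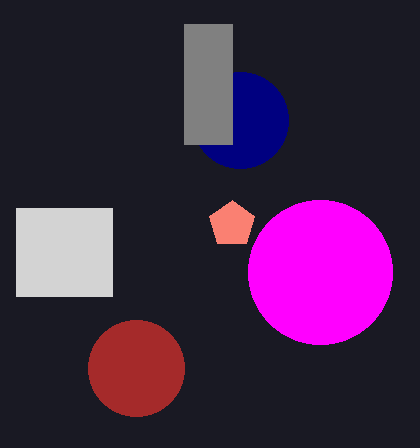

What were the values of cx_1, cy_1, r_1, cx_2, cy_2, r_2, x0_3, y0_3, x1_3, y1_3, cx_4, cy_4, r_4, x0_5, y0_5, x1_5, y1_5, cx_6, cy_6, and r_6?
cx_1 = 240; cy_1 = 120; r_1 = 48; cx_2 = 320; cy_2 = 272; r_2 = 72; x0_3 = 16; y0_3 = 208; x1_3 = 112; y1_3 = 296; cx_4 = 232; cy_4 = 224; r_4 = 24; x0_5 = 184; y0_5 = 24; x1_5 = 232; y1_5 = 144; cx_6 = 136; cy_6 = 368; r_6 = 48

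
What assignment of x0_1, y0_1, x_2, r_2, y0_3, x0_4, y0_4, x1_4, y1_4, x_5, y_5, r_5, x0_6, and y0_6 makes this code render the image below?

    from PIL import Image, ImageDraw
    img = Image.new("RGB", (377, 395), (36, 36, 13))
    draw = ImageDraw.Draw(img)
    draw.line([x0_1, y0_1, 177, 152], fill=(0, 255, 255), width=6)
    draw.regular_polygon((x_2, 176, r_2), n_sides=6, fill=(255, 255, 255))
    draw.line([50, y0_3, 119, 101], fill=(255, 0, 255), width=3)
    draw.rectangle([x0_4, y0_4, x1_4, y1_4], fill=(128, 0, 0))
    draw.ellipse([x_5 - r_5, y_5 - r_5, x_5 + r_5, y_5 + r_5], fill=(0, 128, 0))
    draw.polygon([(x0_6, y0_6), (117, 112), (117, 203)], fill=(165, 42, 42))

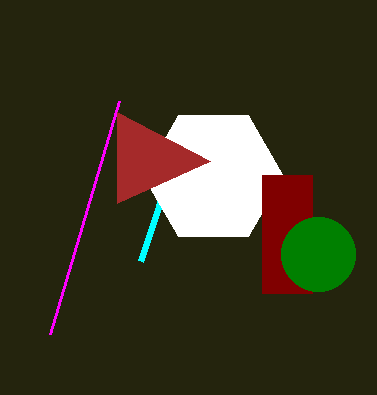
x0_1 = 141, y0_1 = 261, x_2 = 213, r_2 = 70, y0_3 = 334, x0_4 = 262, y0_4 = 175, x1_4 = 312, y1_4 = 293, x_5 = 318, y_5 = 254, r_5 = 37, x0_6 = 210, y0_6 = 161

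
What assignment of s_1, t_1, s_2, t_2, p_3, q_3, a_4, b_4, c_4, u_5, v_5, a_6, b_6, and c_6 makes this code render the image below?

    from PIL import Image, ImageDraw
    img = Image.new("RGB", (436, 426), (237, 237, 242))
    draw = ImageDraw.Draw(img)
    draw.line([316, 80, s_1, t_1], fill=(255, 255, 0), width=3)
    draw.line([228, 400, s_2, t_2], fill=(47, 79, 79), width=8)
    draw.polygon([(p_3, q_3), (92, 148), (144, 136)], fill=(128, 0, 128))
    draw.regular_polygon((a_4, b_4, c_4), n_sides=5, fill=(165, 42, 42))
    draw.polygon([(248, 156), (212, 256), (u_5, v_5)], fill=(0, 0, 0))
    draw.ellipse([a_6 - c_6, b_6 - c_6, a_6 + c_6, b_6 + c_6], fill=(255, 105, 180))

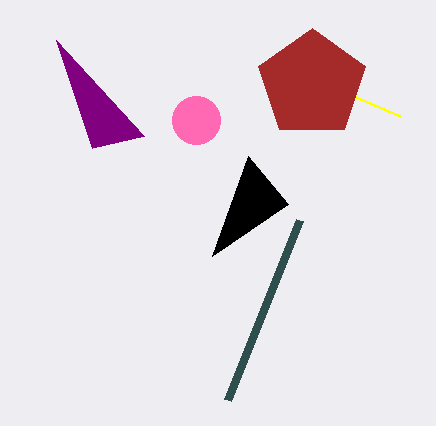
s_1 = 400, t_1 = 116, s_2 = 300, t_2 = 220, p_3 = 56, q_3 = 40, a_4 = 312, b_4 = 84, c_4 = 56, u_5 = 288, v_5 = 204, a_6 = 196, b_6 = 120, c_6 = 24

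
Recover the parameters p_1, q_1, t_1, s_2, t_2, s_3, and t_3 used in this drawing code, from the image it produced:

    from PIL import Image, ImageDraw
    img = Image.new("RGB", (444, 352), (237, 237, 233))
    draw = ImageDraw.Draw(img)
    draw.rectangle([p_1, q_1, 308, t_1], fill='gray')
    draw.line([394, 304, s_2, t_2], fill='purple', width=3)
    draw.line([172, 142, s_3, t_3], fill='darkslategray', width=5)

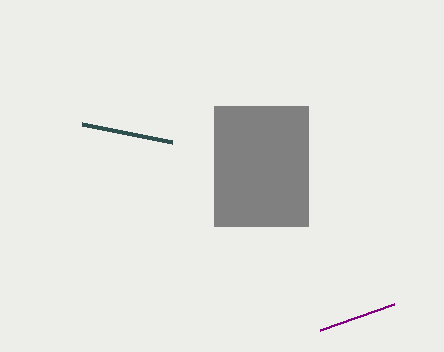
p_1 = 214
q_1 = 106
t_1 = 226
s_2 = 320
t_2 = 330
s_3 = 82
t_3 = 124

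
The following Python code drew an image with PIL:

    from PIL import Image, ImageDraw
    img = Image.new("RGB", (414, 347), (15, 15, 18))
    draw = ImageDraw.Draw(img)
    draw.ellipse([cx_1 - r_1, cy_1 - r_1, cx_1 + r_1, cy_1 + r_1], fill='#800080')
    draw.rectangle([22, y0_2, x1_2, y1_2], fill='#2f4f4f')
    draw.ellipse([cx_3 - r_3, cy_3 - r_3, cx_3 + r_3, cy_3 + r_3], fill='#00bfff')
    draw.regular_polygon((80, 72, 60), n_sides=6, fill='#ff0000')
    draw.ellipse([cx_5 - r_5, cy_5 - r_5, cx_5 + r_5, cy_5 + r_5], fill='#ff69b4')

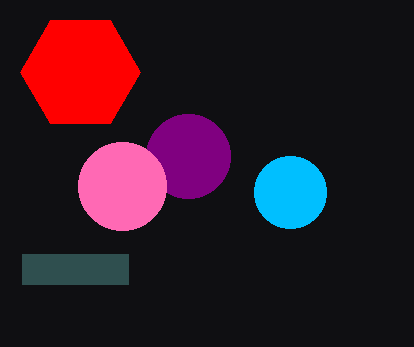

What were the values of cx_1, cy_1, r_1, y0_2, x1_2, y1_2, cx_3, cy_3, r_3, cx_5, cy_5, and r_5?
cx_1 = 188, cy_1 = 156, r_1 = 42, y0_2 = 254, x1_2 = 128, y1_2 = 284, cx_3 = 290, cy_3 = 192, r_3 = 36, cx_5 = 122, cy_5 = 186, r_5 = 44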